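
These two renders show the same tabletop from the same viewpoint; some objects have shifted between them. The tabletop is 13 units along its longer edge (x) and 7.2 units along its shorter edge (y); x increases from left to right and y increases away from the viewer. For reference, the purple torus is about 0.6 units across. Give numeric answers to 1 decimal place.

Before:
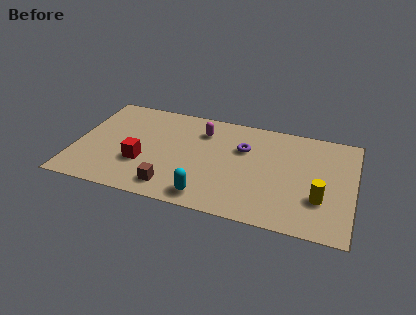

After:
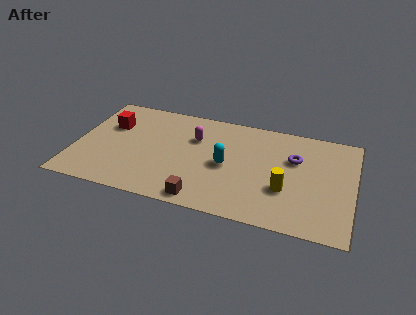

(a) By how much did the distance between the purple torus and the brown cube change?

+0.8

They were about 4.8 units apart before and 5.6 after — 0.8 units further apart.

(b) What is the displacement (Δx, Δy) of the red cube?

(-1.7, 2.3)

The red cube started near (3.2, 2.5) and ended near (1.5, 4.8).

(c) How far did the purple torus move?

2.4

The purple torus moved from about (7.8, 4.8) to (10.2, 4.7), a distance of √(2.4² + 0.1²) ≈ 2.4.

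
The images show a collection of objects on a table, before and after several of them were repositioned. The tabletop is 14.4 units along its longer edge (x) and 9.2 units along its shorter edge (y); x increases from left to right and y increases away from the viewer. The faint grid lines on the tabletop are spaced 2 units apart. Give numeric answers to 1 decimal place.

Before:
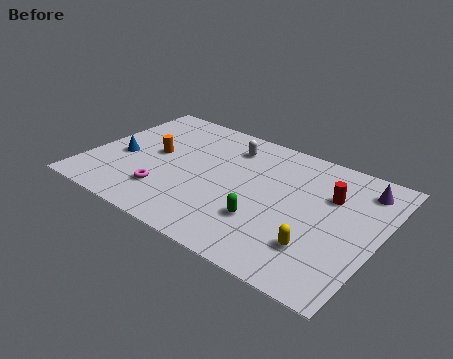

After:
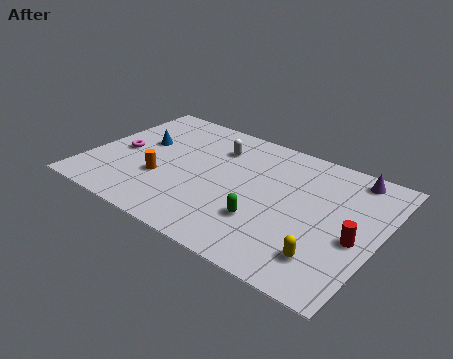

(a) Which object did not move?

the green capsule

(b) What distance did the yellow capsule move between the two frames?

0.6

The yellow capsule was near (11.8, 2.4) before and (12.3, 2.0) after, so it travelled √(0.5² + 0.4²) ≈ 0.6 units.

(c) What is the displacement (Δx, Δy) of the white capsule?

(-0.6, -0.4)

The white capsule started near (6.5, 7.3) and ended near (5.9, 6.9).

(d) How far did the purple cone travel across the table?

0.8

The purple cone was near (13.2, 7.5) before and (12.6, 8.1) after, so it travelled √(0.6² + 0.6²) ≈ 0.8 units.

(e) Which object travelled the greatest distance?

the magenta torus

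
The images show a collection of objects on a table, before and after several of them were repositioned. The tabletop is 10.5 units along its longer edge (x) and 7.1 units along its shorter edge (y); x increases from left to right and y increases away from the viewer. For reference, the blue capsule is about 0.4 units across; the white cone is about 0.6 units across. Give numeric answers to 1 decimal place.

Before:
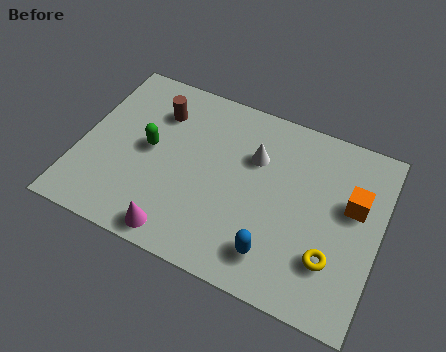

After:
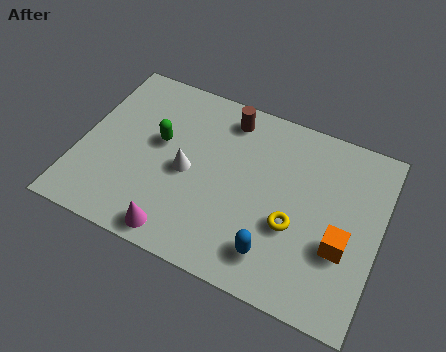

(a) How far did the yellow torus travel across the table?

1.6

The yellow torus was near (9.0, 2.0) before and (7.6, 2.7) after, so it travelled √(1.4² + 0.7²) ≈ 1.6 units.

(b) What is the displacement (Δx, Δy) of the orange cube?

(-0.2, -1.7)

The orange cube started near (9.5, 4.3) and ended near (9.3, 2.6).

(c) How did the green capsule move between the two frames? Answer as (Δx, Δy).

(0.3, 0.4)

From the two frames, the green capsule sits at roughly (2.4, 3.7) before and (2.7, 4.1) after.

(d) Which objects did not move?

the magenta cone and the blue capsule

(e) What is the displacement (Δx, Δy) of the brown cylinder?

(2.4, 0.7)

The brown cylinder was at about (2.5, 5.3) and moved to about (4.9, 6.0).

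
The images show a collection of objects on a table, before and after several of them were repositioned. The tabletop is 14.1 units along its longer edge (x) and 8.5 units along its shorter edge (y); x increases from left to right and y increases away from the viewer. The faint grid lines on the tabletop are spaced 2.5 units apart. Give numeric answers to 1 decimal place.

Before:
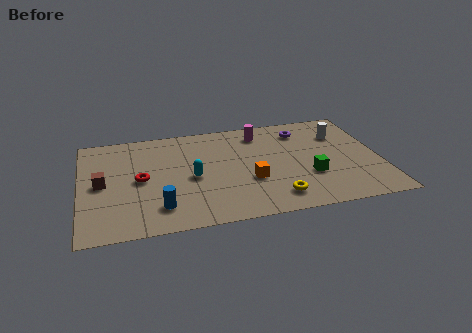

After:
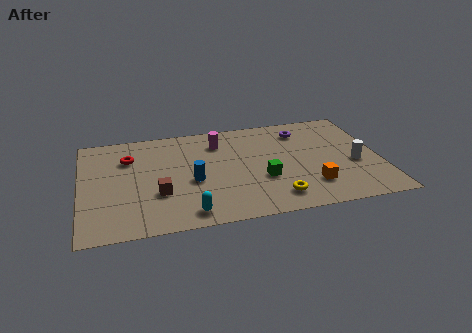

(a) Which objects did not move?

the purple torus and the yellow torus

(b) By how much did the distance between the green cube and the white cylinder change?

+0.8

Before: roughly 3.6 units apart; after: 4.4. That's 0.8 units further apart.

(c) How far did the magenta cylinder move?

2.0

The magenta cylinder moved from about (8.6, 7.0) to (6.6, 6.6), a distance of √(2.0² + 0.4²) ≈ 2.0.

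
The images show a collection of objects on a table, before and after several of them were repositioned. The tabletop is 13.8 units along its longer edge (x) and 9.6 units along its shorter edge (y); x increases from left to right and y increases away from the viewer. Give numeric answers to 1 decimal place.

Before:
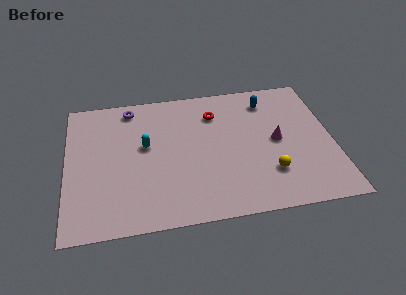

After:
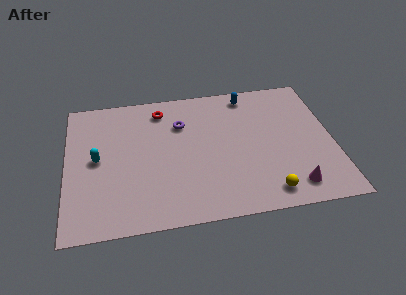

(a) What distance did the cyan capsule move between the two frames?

2.6

The cyan capsule moved from about (4.1, 5.5) to (1.6, 4.9), a distance of √(2.5² + 0.6²) ≈ 2.6.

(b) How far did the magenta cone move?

3.4

The magenta cone was near (10.9, 4.8) before and (11.5, 1.5) after, so it travelled √(0.6² + 3.3²) ≈ 3.4 units.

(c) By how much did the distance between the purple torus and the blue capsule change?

-3.3

They were about 7.2 units apart before and 3.9 after — 3.3 units closer together.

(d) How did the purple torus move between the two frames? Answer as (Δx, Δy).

(2.6, -1.6)

The purple torus started near (3.4, 8.4) and ended near (6.0, 6.8).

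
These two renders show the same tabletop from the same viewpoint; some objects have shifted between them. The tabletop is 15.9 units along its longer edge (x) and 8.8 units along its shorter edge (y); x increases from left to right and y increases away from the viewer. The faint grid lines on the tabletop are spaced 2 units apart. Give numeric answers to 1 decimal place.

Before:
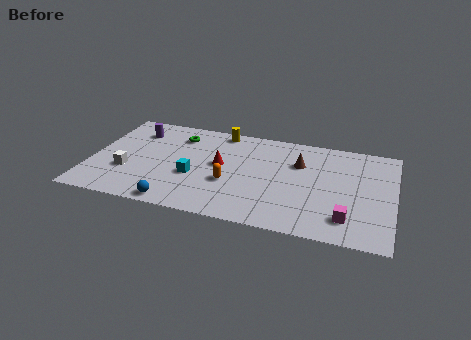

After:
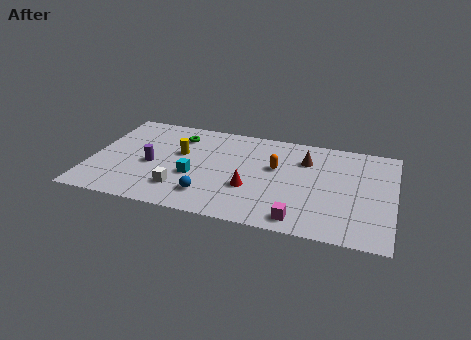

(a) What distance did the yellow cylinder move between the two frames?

3.3

The yellow cylinder was near (6.6, 7.9) before and (4.6, 5.3) after, so it travelled √(2.0² + 2.6²) ≈ 3.3 units.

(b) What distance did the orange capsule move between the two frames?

3.0

From (7.4, 3.3) to (9.7, 5.3), the orange capsule covered √(2.3² + 2.0²) ≈ 3.0 units.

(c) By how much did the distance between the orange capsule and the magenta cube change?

-1.9

They were about 6.4 units apart before and 4.5 after — 1.9 units closer together.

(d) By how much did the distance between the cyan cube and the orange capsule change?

+2.7

Before: roughly 1.9 units apart; after: 4.6. That's 2.7 units further apart.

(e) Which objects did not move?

the green torus and the cyan cube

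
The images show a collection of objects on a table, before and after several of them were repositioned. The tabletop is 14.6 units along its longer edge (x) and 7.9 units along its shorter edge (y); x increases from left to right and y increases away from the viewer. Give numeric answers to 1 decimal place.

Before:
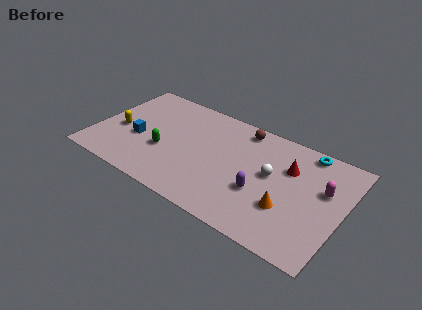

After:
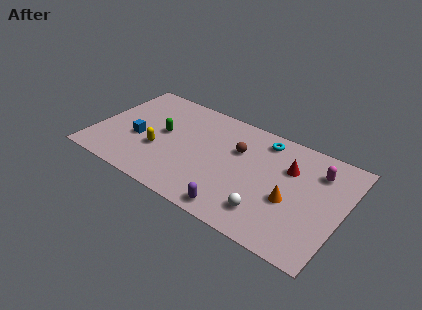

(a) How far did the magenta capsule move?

1.2

The magenta capsule was near (13.4, 4.9) before and (12.9, 6.0) after, so it travelled √(0.5² + 1.1²) ≈ 1.2 units.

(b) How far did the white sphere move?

2.7

From (10.4, 4.4) to (10.6, 1.7), the white sphere covered √(0.2² + 2.7²) ≈ 2.7 units.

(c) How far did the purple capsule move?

2.3

The purple capsule moved from about (10.0, 2.9) to (8.9, 0.9), a distance of √(1.1² + 2.0²) ≈ 2.3.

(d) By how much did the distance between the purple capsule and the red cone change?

+2.3

Before: roughly 2.8 units apart; after: 5.1. That's 2.3 units further apart.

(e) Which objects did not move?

the blue cube and the red cone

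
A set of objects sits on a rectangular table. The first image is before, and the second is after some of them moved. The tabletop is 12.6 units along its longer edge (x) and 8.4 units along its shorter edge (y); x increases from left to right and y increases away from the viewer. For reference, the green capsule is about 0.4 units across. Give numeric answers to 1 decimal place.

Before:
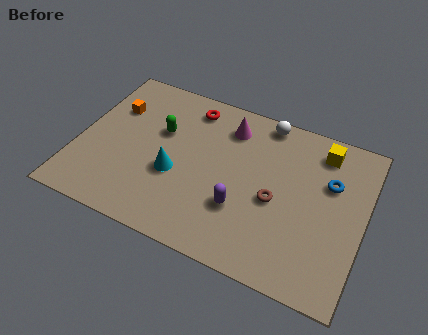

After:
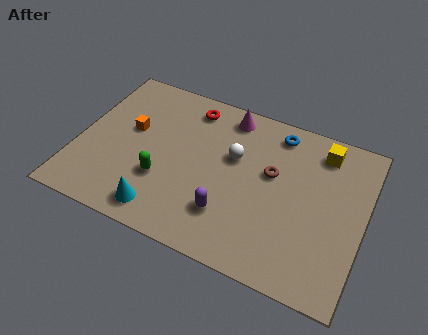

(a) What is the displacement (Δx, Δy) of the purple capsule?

(-0.5, -0.5)

The purple capsule started near (7.4, 2.7) and ended near (6.9, 2.2).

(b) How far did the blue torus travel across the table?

3.0

The blue torus was near (11.0, 5.5) before and (8.5, 7.2) after, so it travelled √(2.5² + 1.7²) ≈ 3.0 units.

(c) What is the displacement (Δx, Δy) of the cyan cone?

(-0.3, -2.1)

The cyan cone started near (4.4, 3.3) and ended near (4.1, 1.2).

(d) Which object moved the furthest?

the blue torus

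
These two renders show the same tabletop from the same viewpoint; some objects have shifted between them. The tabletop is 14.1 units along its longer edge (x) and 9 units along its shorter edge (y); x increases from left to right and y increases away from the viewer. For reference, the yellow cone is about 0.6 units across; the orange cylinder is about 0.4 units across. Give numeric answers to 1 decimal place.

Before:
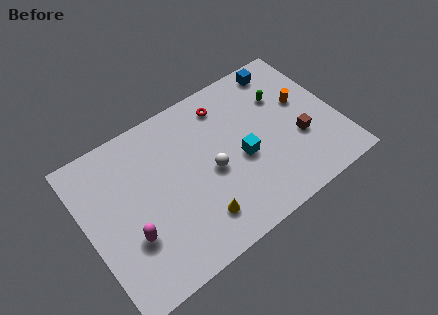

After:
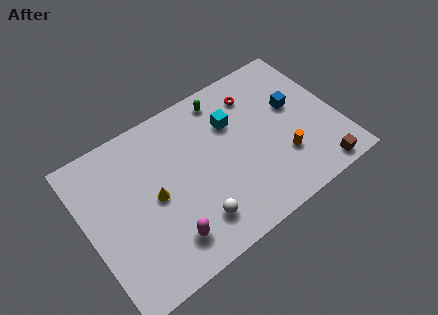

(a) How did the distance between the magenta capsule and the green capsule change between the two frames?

-2.4

Before: roughly 9.8 units apart; after: 7.4. That's 2.4 units closer together.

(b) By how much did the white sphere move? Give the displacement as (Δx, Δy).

(-1.4, -2.2)

The white sphere was at about (6.9, 4.1) and moved to about (5.5, 1.9).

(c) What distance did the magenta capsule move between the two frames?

2.2

The magenta capsule was near (2.1, 3.0) before and (3.9, 1.8) after, so it travelled √(1.8² + 1.2²) ≈ 2.2 units.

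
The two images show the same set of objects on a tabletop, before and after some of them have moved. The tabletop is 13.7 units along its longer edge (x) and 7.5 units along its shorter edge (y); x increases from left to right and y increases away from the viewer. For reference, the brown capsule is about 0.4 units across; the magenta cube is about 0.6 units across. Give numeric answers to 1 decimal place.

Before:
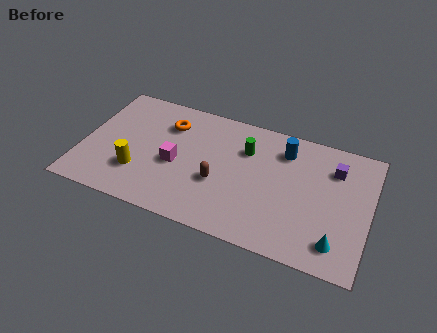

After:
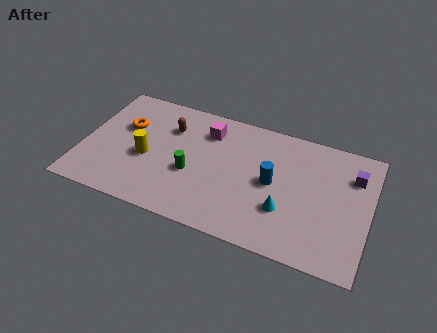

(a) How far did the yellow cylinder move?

1.0

The yellow cylinder was near (2.8, 2.2) before and (3.1, 3.2) after, so it travelled √(0.3² + 1.0²) ≈ 1.0 units.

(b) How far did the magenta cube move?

2.8

From (4.5, 3.3) to (5.8, 5.8), the magenta cube covered √(1.3² + 2.5²) ≈ 2.8 units.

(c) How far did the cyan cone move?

2.7

The cyan cone moved from about (12.3, 1.4) to (9.8, 2.4), a distance of √(2.5² + 1.0²) ≈ 2.7.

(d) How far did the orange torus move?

2.2

From (3.9, 5.6) to (1.9, 4.8), the orange torus covered √(2.0² + 0.8²) ≈ 2.2 units.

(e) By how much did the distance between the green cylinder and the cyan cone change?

-1.5

They were about 6.0 units apart before and 4.5 after — 1.5 units closer together.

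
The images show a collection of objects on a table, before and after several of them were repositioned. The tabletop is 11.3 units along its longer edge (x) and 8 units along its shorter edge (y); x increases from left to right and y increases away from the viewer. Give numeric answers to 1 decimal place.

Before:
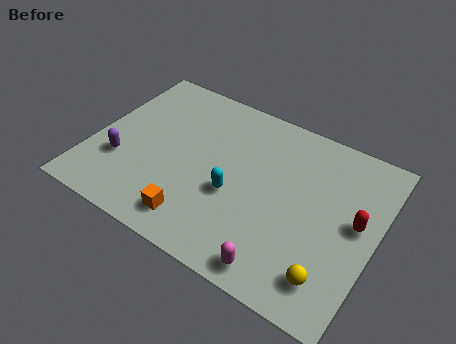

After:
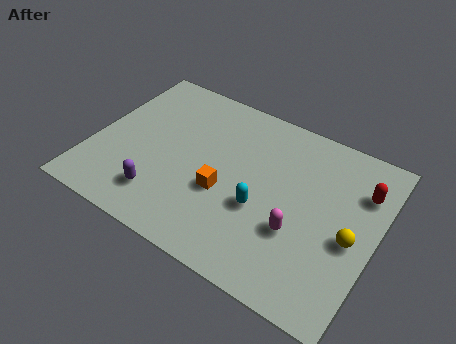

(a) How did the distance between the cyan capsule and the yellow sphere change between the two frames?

-0.9

They were about 4.4 units apart before and 3.5 after — 0.9 units closer together.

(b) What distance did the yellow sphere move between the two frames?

2.1

The yellow sphere was near (9.9, 1.5) before and (10.4, 3.5) after, so it travelled √(0.5² + 2.0²) ≈ 2.1 units.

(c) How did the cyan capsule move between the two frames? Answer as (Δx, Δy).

(1.1, -0.1)

The cyan capsule was at about (5.8, 3.2) and moved to about (6.9, 3.1).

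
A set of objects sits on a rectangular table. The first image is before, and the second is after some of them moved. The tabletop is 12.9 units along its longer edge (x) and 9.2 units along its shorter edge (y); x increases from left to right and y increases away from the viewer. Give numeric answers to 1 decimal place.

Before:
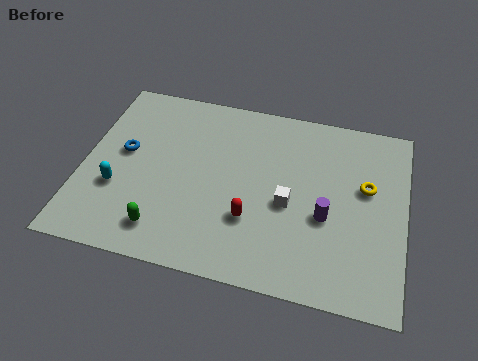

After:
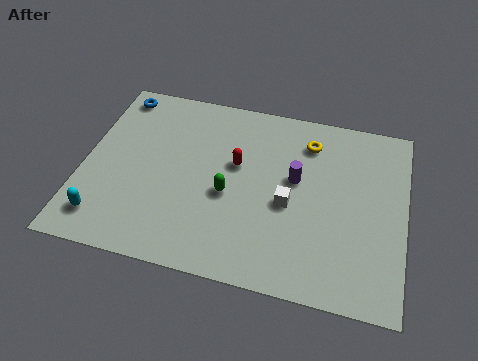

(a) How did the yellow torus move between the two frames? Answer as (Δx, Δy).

(-2.4, 1.8)

The yellow torus started near (11.3, 5.5) and ended near (8.9, 7.3).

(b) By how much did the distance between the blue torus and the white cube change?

+1.6

They were about 6.8 units apart before and 8.4 after — 1.6 units further apart.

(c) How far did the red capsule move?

2.7

The red capsule moved from about (6.9, 2.9) to (6.1, 5.5), a distance of √(0.8² + 2.6²) ≈ 2.7.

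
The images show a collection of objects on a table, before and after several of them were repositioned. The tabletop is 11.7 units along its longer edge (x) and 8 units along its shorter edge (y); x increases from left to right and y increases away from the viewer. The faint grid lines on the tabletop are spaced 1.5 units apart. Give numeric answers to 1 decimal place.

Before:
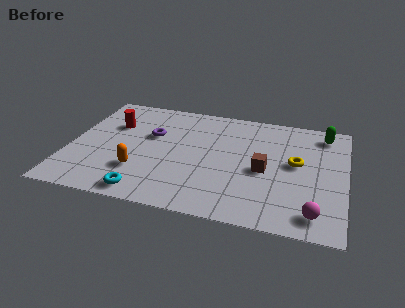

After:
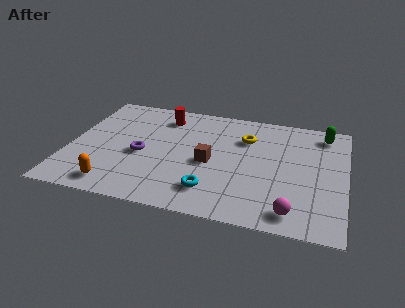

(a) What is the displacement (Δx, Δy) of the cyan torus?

(2.7, 0.8)

The cyan torus started near (3.5, 0.9) and ended near (6.2, 1.7).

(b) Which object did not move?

the green capsule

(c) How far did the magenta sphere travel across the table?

0.9

The magenta sphere was near (10.5, 1.2) before and (9.6, 1.1) after, so it travelled √(0.9² + 0.1²) ≈ 0.9 units.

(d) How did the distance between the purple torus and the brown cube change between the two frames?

-2.2

Before: roughly 5.1 units apart; after: 2.9. That's 2.2 units closer together.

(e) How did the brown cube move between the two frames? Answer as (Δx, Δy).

(-2.3, 0.0)

The brown cube started near (8.3, 3.6) and ended near (6.0, 3.6).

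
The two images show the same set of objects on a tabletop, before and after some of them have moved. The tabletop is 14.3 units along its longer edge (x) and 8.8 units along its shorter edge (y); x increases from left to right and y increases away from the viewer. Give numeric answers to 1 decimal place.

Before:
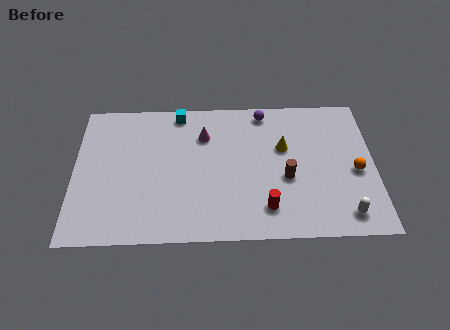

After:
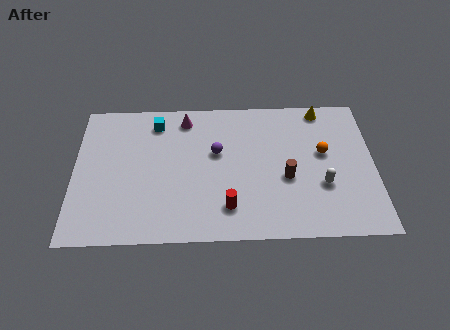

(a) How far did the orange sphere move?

1.9

From (13.4, 3.9) to (11.9, 5.1), the orange sphere covered √(1.5² + 1.2²) ≈ 1.9 units.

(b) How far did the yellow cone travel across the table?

3.1

The yellow cone was near (10.0, 5.5) before and (11.9, 7.9) after, so it travelled √(1.9² + 2.4²) ≈ 3.1 units.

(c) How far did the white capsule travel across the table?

2.1

From (12.8, 1.3) to (11.8, 3.1), the white capsule covered √(1.0² + 1.8²) ≈ 2.1 units.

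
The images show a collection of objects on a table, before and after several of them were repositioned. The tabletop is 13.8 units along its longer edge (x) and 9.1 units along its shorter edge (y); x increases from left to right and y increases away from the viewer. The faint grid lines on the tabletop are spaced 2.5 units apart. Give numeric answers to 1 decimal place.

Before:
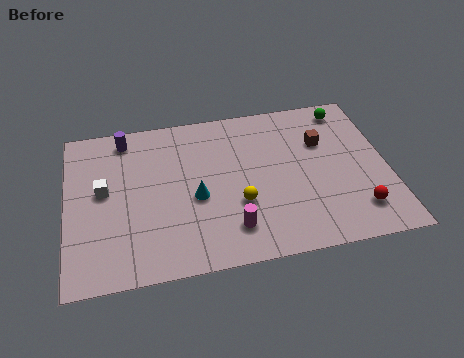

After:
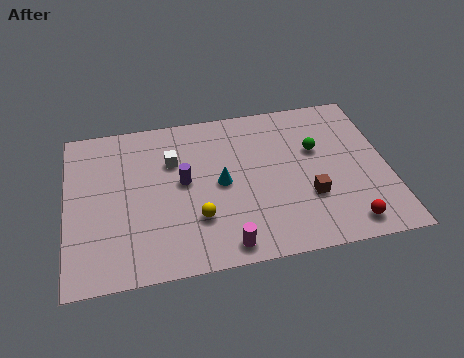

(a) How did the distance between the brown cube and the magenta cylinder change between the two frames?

-1.7

The distance was about 5.9 in the first image and 4.2 in the second, so they moved 1.7 units closer together.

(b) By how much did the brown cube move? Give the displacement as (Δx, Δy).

(-0.8, -3.1)

The brown cube started near (11.1, 6.1) and ended near (10.3, 3.0).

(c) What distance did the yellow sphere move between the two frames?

1.9

The yellow sphere was near (7.3, 3.2) before and (5.5, 2.7) after, so it travelled √(1.8² + 0.5²) ≈ 1.9 units.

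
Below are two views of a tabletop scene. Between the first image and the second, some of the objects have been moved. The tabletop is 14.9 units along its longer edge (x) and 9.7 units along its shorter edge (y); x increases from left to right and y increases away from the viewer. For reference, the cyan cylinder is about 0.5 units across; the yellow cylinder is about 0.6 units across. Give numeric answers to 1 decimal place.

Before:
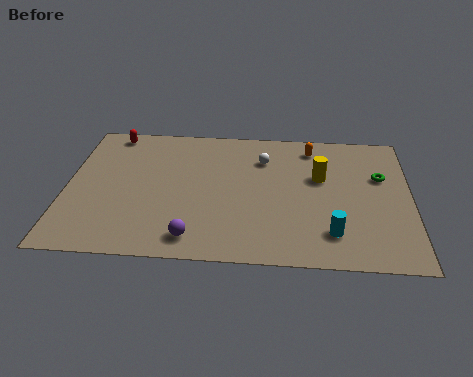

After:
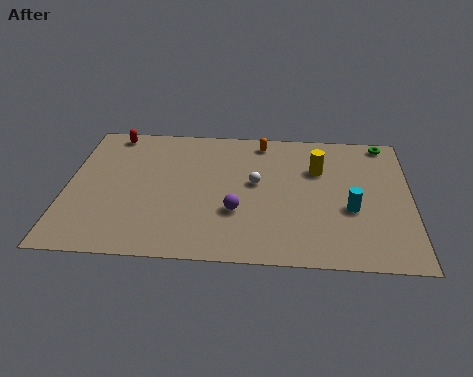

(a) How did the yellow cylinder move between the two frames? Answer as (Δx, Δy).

(-0.1, 0.6)

The yellow cylinder started near (11.0, 6.0) and ended near (10.9, 6.6).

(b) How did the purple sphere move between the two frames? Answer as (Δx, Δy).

(1.8, 1.9)

The purple sphere started near (5.6, 1.4) and ended near (7.4, 3.3).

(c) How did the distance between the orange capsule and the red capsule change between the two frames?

-2.2

They were about 8.8 units apart before and 6.6 after — 2.2 units closer together.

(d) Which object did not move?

the red capsule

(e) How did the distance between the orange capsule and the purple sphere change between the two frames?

-3.1

Before: roughly 8.4 units apart; after: 5.3. That's 3.1 units closer together.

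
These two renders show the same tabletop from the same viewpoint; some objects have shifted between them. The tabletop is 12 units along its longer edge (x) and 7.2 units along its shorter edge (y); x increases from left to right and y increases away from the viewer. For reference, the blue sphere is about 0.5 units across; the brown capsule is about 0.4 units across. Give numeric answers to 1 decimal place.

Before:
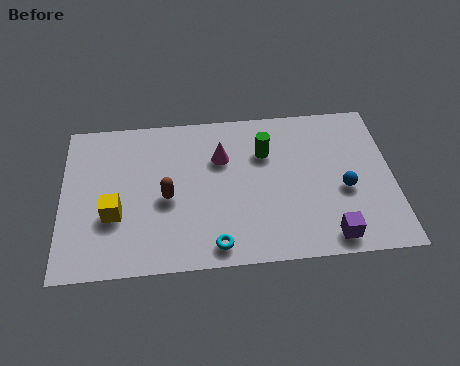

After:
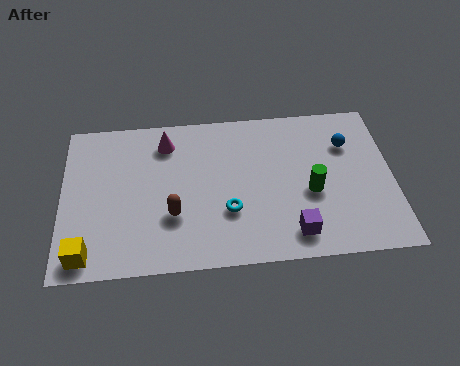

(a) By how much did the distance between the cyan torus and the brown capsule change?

-0.9

Before: roughly 2.9 units apart; after: 2.0. That's 0.9 units closer together.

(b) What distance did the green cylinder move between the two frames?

2.6

From (7.4, 5.0) to (9.0, 3.0), the green cylinder covered √(1.6² + 2.0²) ≈ 2.6 units.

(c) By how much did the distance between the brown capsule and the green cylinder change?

+1.0

They were about 4.0 units apart before and 5.0 after — 1.0 units further apart.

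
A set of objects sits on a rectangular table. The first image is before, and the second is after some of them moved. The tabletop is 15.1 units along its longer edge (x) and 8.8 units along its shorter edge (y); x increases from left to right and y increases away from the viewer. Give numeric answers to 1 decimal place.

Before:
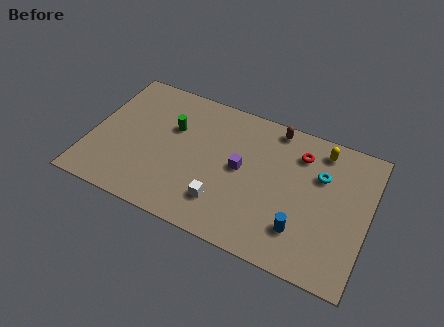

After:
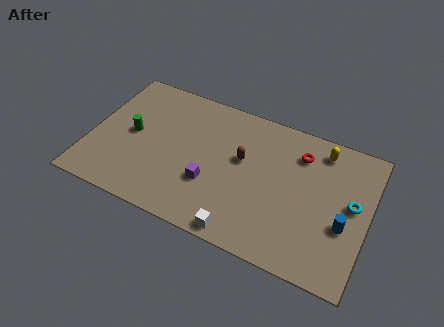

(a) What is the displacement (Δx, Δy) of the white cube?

(1.2, -1.3)

The white cube started near (7.5, 2.1) and ended near (8.7, 0.8).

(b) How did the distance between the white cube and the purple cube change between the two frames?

+0.4

The distance was about 2.6 in the first image and 3.0 in the second, so they moved 0.4 units further apart.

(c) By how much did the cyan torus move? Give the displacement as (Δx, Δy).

(1.8, -1.1)

From the two frames, the cyan torus sits at roughly (12.4, 5.9) before and (14.2, 4.8) after.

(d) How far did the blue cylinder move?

2.5

The blue cylinder was near (11.7, 2.2) before and (13.9, 3.4) after, so it travelled √(2.2² + 1.2²) ≈ 2.5 units.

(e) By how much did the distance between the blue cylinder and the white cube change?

+1.6

Before: roughly 4.2 units apart; after: 5.8. That's 1.6 units further apart.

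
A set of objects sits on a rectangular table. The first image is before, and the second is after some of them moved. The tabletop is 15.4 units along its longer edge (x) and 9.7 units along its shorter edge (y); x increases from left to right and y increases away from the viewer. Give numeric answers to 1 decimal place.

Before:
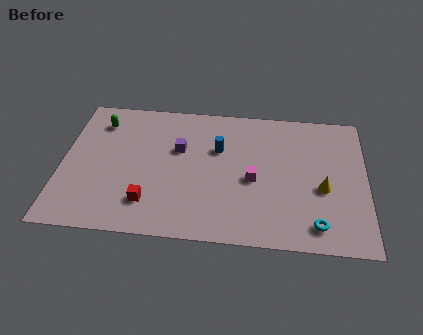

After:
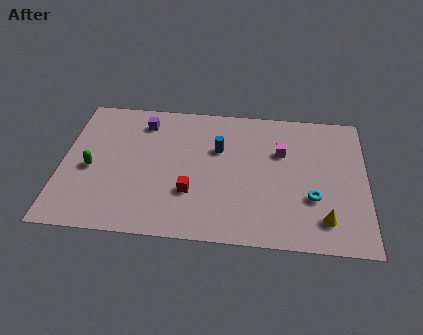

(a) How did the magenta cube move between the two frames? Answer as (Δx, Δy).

(1.4, 2.1)

The magenta cube was at about (9.7, 4.3) and moved to about (11.1, 6.4).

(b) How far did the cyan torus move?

1.8

The cyan torus moved from about (12.9, 1.5) to (12.7, 3.3), a distance of √(0.2² + 1.8²) ≈ 1.8.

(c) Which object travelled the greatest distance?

the green capsule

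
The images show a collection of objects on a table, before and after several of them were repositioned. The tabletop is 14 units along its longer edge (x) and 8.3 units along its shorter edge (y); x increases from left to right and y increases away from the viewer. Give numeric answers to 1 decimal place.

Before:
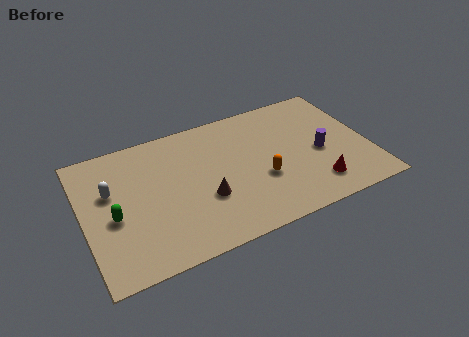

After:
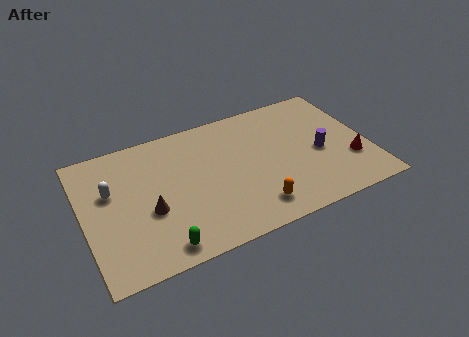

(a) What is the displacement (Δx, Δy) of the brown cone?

(-2.7, 0.3)

The brown cone was at about (5.8, 3.0) and moved to about (3.1, 3.3).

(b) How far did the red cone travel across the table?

2.1

The red cone moved from about (11.1, 1.7) to (13.0, 2.6), a distance of √(1.9² + 0.9²) ≈ 2.1.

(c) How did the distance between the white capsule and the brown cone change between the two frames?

-2.4

The distance was about 4.9 in the first image and 2.5 in the second, so they moved 2.4 units closer together.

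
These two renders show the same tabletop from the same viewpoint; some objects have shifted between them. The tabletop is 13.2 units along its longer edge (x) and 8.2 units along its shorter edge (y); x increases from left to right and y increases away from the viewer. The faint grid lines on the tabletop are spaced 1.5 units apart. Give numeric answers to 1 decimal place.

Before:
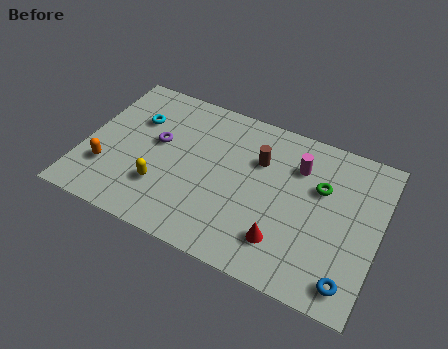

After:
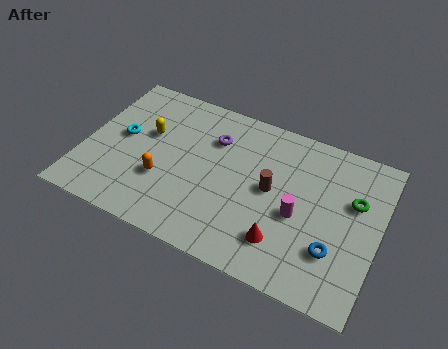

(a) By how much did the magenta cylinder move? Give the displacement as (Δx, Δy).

(0.3, -2.5)

The magenta cylinder was at about (9.4, 6.0) and moved to about (9.7, 3.5).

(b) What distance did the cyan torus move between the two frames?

1.3

The cyan torus moved from about (2.1, 5.6) to (1.6, 4.4), a distance of √(0.5² + 1.2²) ≈ 1.3.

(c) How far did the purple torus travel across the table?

2.7

The purple torus was near (3.2, 4.7) before and (5.6, 5.9) after, so it travelled √(2.4² + 1.2²) ≈ 2.7 units.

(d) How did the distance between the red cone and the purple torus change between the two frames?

-1.2

They were about 6.6 units apart before and 5.4 after — 1.2 units closer together.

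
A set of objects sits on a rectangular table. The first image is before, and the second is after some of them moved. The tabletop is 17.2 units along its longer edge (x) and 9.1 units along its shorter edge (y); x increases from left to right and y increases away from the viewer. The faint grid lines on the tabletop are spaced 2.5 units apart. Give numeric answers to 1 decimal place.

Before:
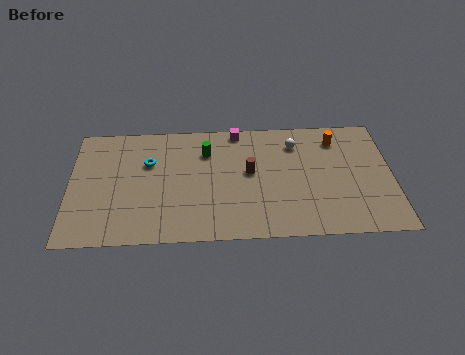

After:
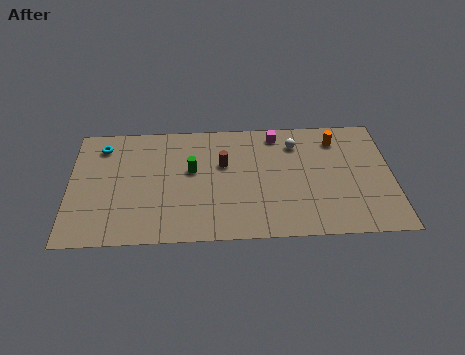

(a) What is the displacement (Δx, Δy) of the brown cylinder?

(-1.4, 0.7)

From the two frames, the brown cylinder sits at roughly (9.6, 5.0) before and (8.2, 5.7) after.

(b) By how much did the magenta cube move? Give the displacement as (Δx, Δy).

(2.1, -0.4)

The magenta cube started near (9.0, 8.3) and ended near (11.1, 7.9).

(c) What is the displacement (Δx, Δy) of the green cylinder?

(-0.8, -1.4)

The green cylinder started near (7.3, 6.7) and ended near (6.5, 5.3).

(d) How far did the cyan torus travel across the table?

2.9

The cyan torus moved from about (4.2, 6.0) to (1.7, 7.4), a distance of √(2.5² + 1.4²) ≈ 2.9.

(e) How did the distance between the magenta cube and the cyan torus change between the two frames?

+4.1

The distance was about 5.3 in the first image and 9.4 in the second, so they moved 4.1 units further apart.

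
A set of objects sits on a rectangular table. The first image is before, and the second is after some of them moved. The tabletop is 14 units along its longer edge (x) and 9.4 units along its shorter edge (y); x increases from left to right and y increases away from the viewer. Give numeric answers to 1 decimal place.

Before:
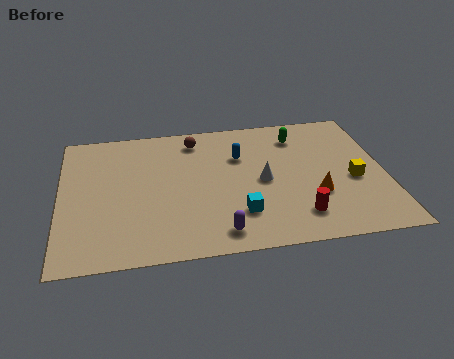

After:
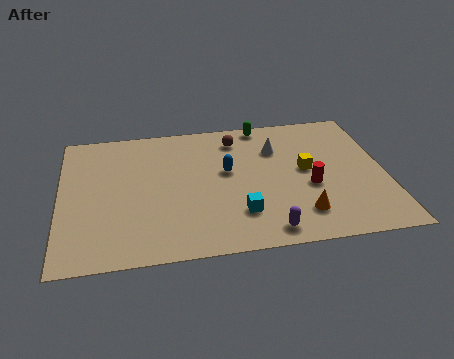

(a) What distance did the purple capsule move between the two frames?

2.0

The purple capsule was near (6.7, 1.3) before and (8.7, 1.1) after, so it travelled √(2.0² + 0.2²) ≈ 2.0 units.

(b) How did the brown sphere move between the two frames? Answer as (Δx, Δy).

(1.8, -0.2)

From the two frames, the brown sphere sits at roughly (5.9, 7.9) before and (7.7, 7.7) after.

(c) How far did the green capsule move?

1.9

The green capsule moved from about (10.4, 7.5) to (8.9, 8.6), a distance of √(1.5² + 1.1²) ≈ 1.9.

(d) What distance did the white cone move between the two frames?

2.3

The white cone moved from about (8.7, 4.5) to (9.4, 6.7), a distance of √(0.7² + 2.2²) ≈ 2.3.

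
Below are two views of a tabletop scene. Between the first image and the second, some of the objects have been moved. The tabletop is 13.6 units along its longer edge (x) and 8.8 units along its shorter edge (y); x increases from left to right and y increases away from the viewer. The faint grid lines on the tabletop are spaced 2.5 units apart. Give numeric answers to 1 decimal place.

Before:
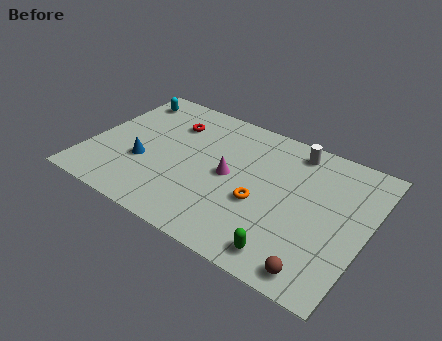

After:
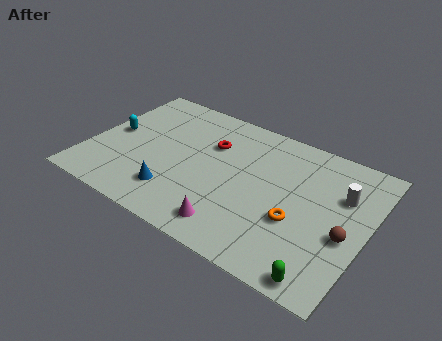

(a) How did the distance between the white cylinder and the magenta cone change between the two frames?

+2.2

They were about 4.2 units apart before and 6.4 after — 2.2 units further apart.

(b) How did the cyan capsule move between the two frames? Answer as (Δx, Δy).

(-0.1, -2.8)

The cyan capsule started near (1.1, 7.3) and ended near (1.0, 4.5).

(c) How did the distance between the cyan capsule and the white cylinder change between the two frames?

+2.8

Before: roughly 8.5 units apart; after: 11.3. That's 2.8 units further apart.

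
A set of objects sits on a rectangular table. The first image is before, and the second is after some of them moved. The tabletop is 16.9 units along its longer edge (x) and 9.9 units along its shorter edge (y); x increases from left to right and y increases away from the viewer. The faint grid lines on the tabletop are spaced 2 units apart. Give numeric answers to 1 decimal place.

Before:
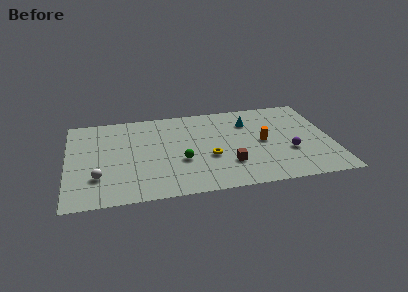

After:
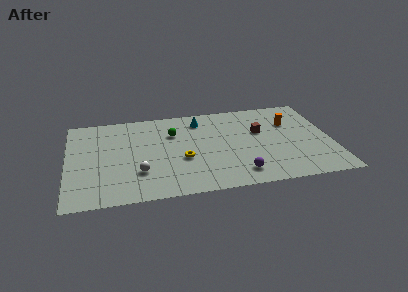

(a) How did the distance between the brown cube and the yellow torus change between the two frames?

+4.0

They were about 1.6 units apart before and 5.6 after — 4.0 units further apart.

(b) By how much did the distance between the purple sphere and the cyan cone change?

+2.3

They were about 4.5 units apart before and 6.8 after — 2.3 units further apart.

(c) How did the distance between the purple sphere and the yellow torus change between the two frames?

-1.0

Before: roughly 5.1 units apart; after: 4.1. That's 1.0 units closer together.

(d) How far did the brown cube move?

4.0

The brown cube moved from about (10.2, 2.8) to (12.4, 6.1), a distance of √(2.2² + 3.3²) ≈ 4.0.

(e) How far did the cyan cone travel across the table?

3.2

The cyan cone was near (11.7, 7.3) before and (8.6, 8.1) after, so it travelled √(3.1² + 0.8²) ≈ 3.2 units.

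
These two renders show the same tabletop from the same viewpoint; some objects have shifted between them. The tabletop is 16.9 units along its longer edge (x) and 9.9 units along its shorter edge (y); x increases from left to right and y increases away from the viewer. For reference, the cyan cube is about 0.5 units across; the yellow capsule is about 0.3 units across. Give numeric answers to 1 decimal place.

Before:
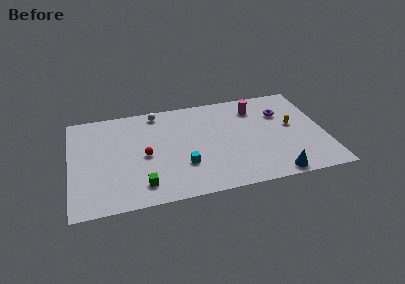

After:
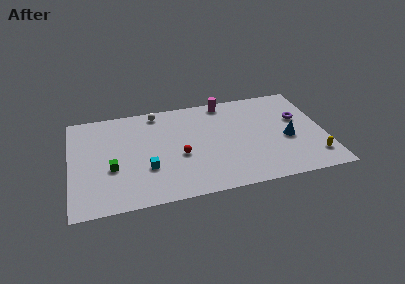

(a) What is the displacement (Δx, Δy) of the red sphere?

(2.3, -0.5)

From the two frames, the red sphere sits at roughly (4.9, 4.6) before and (7.2, 4.1) after.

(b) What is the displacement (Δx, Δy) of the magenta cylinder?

(-2.0, 1.1)

From the two frames, the magenta cylinder sits at roughly (12.5, 7.8) before and (10.5, 8.9) after.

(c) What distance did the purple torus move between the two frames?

1.4

The purple torus moved from about (14.2, 6.9) to (15.3, 6.1), a distance of √(1.1² + 0.8²) ≈ 1.4.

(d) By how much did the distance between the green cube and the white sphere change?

-1.2

They were about 7.1 units apart before and 5.9 after — 1.2 units closer together.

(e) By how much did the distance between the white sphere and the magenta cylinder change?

-2.1

The distance was about 6.7 in the first image and 4.6 in the second, so they moved 2.1 units closer together.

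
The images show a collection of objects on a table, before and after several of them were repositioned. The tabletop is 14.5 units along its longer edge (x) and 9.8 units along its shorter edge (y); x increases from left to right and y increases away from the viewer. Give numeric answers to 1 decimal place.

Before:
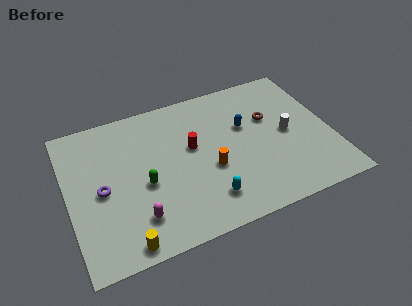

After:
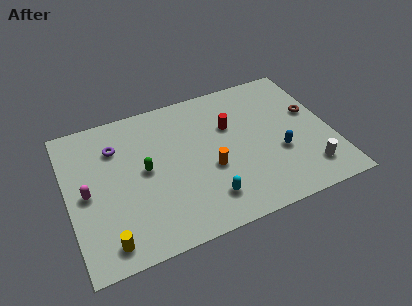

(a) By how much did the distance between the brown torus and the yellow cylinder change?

+2.5

They were about 10.1 units apart before and 12.6 after — 2.5 units further apart.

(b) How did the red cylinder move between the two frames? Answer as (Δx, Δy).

(2.2, 0.7)

From the two frames, the red cylinder sits at roughly (6.9, 5.7) before and (9.1, 6.4) after.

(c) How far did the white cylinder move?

3.0

The white cylinder was near (12.1, 4.8) before and (12.9, 1.9) after, so it travelled √(0.8² + 2.9²) ≈ 3.0 units.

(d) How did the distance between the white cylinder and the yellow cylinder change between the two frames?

+0.9

Before: roughly 10.2 units apart; after: 11.1. That's 0.9 units further apart.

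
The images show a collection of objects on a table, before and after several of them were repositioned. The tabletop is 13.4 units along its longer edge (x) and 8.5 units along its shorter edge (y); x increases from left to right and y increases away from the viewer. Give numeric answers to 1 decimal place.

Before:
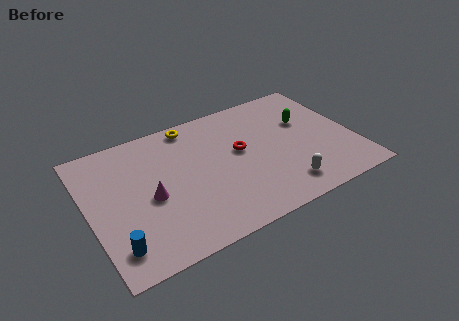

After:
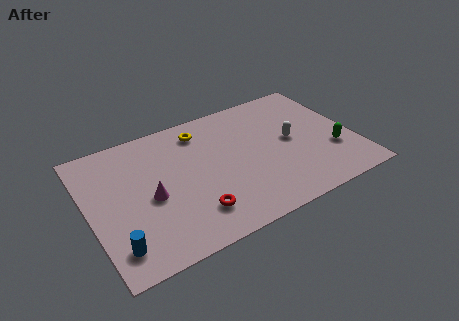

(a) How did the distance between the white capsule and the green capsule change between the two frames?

-1.8

The distance was about 4.3 in the first image and 2.5 in the second, so they moved 1.8 units closer together.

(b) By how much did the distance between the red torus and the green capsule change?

+3.8

They were about 3.6 units apart before and 7.4 after — 3.8 units further apart.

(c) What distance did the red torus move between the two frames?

4.0

The red torus was near (7.7, 4.8) before and (4.9, 1.9) after, so it travelled √(2.8² + 2.9²) ≈ 4.0 units.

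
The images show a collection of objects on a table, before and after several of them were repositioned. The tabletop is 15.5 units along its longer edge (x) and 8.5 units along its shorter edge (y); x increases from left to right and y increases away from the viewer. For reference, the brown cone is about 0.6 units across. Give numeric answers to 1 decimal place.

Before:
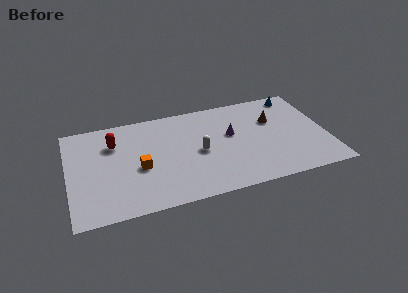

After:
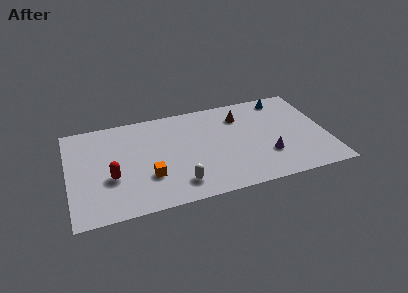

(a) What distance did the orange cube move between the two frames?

1.0

The orange cube moved from about (4.2, 3.6) to (4.7, 2.7), a distance of √(0.5² + 0.9²) ≈ 1.0.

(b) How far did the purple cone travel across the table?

3.1

The purple cone moved from about (9.8, 5.0) to (11.8, 2.6), a distance of √(2.0² + 2.4²) ≈ 3.1.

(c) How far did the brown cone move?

2.1

From (12.4, 5.6) to (10.5, 6.5), the brown cone covered √(1.9² + 0.9²) ≈ 2.1 units.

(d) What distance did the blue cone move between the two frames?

0.8

The blue cone moved from about (14.0, 7.5) to (13.2, 7.4), a distance of √(0.8² + 0.1²) ≈ 0.8.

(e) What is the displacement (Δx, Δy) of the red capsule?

(-0.3, -2.9)

The red capsule started near (2.8, 6.1) and ended near (2.5, 3.2).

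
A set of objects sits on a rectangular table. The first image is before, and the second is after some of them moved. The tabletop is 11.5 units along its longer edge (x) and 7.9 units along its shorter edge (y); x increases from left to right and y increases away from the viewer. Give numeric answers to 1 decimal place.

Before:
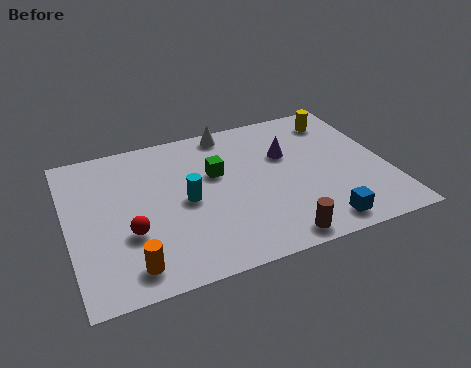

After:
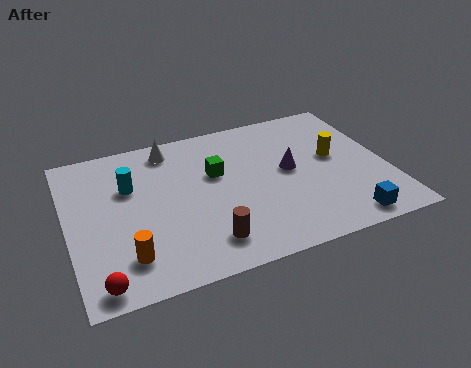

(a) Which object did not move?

the green cube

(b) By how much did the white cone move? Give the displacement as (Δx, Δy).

(-2.2, -0.3)

The white cone started near (6.1, 7.1) and ended near (3.9, 6.8).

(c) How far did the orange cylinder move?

0.5

From (2.0, 1.2) to (1.9, 1.7), the orange cylinder covered √(0.1² + 0.5²) ≈ 0.5 units.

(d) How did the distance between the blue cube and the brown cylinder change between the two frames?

+3.3

Before: roughly 1.6 units apart; after: 4.9. That's 3.3 units further apart.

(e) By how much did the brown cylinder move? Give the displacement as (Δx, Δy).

(-2.4, 0.7)

The brown cylinder was at about (7.1, 0.8) and moved to about (4.7, 1.5).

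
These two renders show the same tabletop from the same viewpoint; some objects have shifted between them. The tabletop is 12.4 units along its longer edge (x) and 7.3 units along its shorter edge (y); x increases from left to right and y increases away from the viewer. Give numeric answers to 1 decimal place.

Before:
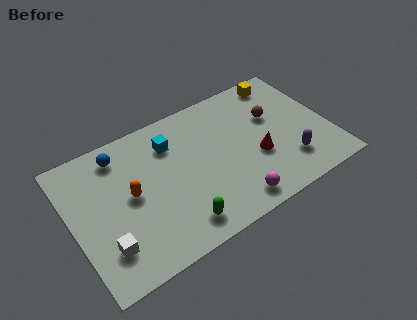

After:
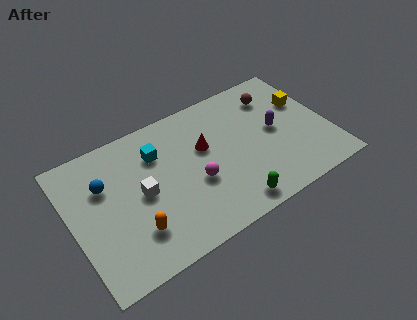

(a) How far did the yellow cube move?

1.9

The yellow cube moved from about (10.7, 6.4) to (11.5, 4.7), a distance of √(0.8² + 1.7²) ≈ 1.9.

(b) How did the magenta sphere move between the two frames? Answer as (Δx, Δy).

(-1.5, 1.9)

The magenta sphere started near (7.3, 1.0) and ended near (5.8, 2.9).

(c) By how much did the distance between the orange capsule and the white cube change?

-0.7

The distance was about 2.5 in the first image and 1.8 in the second, so they moved 0.7 units closer together.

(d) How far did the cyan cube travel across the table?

0.7

The cyan cube moved from about (5.0, 5.5) to (4.3, 5.3), a distance of √(0.7² + 0.2²) ≈ 0.7.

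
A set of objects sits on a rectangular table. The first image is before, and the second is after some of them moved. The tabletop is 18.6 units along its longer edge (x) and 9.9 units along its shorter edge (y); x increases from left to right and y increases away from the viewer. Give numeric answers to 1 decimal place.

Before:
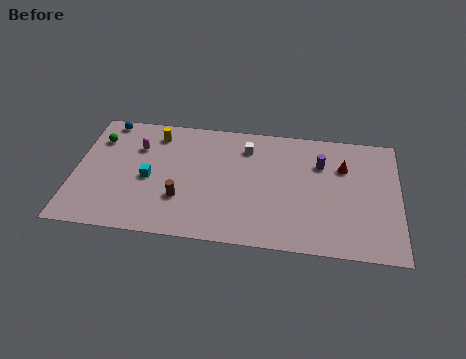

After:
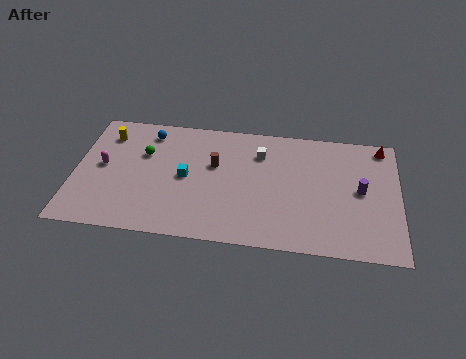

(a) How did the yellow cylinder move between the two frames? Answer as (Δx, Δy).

(-2.8, -0.4)

The yellow cylinder started near (4.5, 8.2) and ended near (1.7, 7.8).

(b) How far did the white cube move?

0.9

From (9.8, 7.8) to (10.6, 7.4), the white cube covered √(0.8² + 0.4²) ≈ 0.9 units.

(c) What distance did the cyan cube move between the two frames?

2.1

The cyan cube moved from about (4.3, 4.5) to (6.4, 4.9), a distance of √(2.1² + 0.4²) ≈ 2.1.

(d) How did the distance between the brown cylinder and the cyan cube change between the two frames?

-0.4

They were about 2.4 units apart before and 2.0 after — 0.4 units closer together.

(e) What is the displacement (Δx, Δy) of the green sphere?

(2.7, -0.9)

The green sphere was at about (1.2, 7.4) and moved to about (3.9, 6.5).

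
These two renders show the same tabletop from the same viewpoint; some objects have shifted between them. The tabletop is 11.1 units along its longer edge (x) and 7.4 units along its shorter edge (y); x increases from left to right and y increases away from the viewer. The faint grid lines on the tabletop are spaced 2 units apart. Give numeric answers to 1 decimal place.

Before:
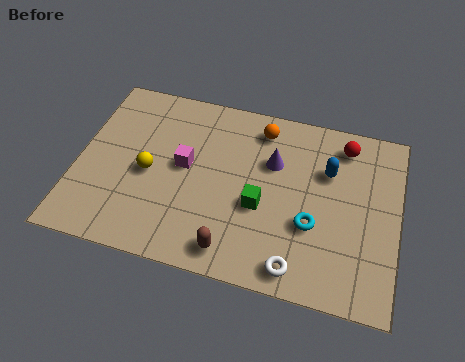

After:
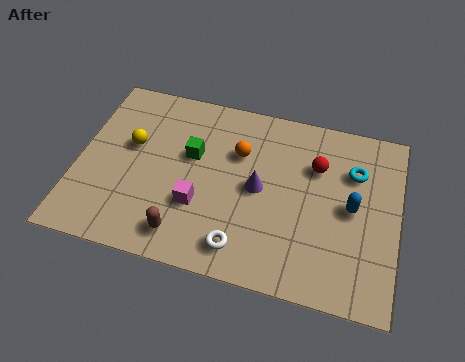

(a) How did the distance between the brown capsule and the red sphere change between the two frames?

-0.5

Before: roughly 6.3 units apart; after: 5.8. That's 0.5 units closer together.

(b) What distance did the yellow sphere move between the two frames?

1.2

The yellow sphere moved from about (2.5, 3.4) to (1.8, 4.4), a distance of √(0.7² + 1.0²) ≈ 1.2.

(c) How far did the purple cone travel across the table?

1.3

From (6.7, 4.9) to (6.3, 3.7), the purple cone covered √(0.4² + 1.2²) ≈ 1.3 units.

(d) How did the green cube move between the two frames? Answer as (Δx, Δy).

(-2.5, 1.5)

The green cube was at about (6.4, 3.0) and moved to about (3.9, 4.5).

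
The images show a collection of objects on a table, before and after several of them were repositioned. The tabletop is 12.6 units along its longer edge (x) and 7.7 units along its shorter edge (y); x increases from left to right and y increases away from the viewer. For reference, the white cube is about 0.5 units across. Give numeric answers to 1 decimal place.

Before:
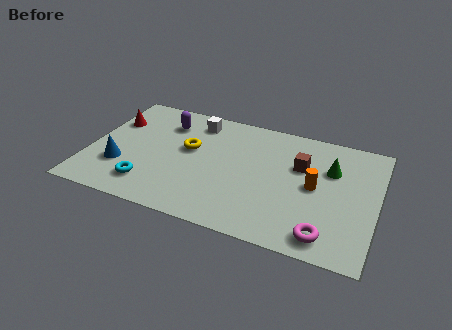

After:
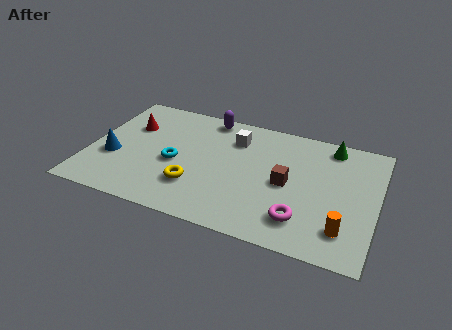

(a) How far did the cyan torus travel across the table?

2.1

From (2.8, 1.6) to (3.8, 3.4), the cyan torus covered √(1.0² + 1.8²) ≈ 2.1 units.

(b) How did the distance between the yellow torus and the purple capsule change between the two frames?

+2.9

The distance was about 1.8 in the first image and 4.7 in the second, so they moved 2.9 units further apart.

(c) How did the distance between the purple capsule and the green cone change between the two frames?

-1.9

They were about 7.4 units apart before and 5.5 after — 1.9 units closer together.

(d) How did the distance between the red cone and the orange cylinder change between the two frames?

+1.1

Before: roughly 9.2 units apart; after: 10.3. That's 1.1 units further apart.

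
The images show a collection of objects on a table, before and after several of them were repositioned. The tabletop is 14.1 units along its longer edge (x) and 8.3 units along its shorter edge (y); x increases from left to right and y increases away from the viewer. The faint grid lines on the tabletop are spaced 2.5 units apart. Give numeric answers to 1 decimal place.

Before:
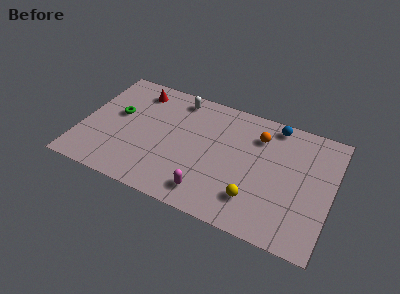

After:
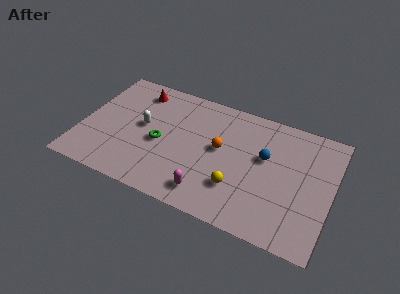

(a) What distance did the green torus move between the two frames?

2.8

The green torus was near (1.9, 4.8) before and (4.5, 3.7) after, so it travelled √(2.6² + 1.1²) ≈ 2.8 units.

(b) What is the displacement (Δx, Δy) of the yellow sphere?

(-1.0, 0.4)

From the two frames, the yellow sphere sits at roughly (10.0, 2.0) before and (9.0, 2.4) after.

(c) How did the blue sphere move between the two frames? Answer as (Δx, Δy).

(-0.3, -2.4)

From the two frames, the blue sphere sits at roughly (10.6, 7.4) before and (10.3, 5.0) after.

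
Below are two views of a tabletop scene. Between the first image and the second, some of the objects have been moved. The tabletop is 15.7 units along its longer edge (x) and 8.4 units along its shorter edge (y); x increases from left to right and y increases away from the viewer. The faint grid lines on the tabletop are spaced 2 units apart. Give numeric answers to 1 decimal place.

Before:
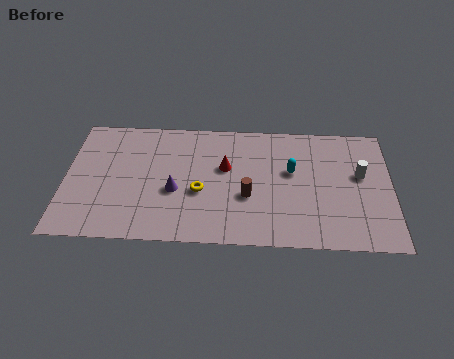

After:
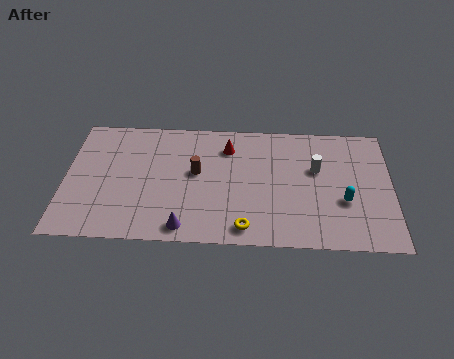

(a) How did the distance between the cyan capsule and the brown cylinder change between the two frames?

+4.5

Before: roughly 2.8 units apart; after: 7.3. That's 4.5 units further apart.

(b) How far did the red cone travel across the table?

1.4

The red cone moved from about (7.7, 5.1) to (7.8, 6.5), a distance of √(0.1² + 1.4²) ≈ 1.4.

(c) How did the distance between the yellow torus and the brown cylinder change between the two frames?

+2.0

The distance was about 2.3 in the first image and 4.3 in the second, so they moved 2.0 units further apart.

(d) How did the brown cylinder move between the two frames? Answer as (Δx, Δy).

(-2.5, 1.5)

From the two frames, the brown cylinder sits at roughly (8.8, 3.2) before and (6.3, 4.7) after.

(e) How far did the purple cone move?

2.5

From (5.3, 3.4) to (5.8, 1.0), the purple cone covered √(0.5² + 2.4²) ≈ 2.5 units.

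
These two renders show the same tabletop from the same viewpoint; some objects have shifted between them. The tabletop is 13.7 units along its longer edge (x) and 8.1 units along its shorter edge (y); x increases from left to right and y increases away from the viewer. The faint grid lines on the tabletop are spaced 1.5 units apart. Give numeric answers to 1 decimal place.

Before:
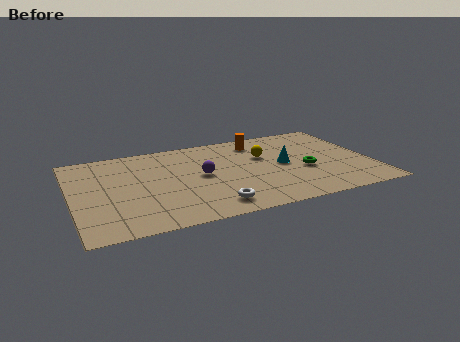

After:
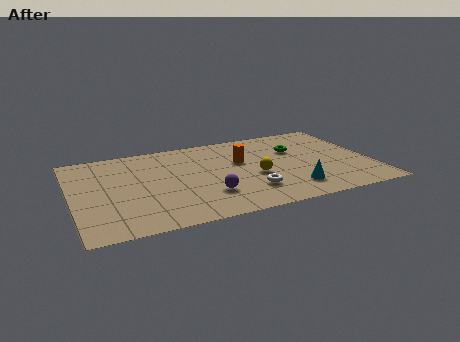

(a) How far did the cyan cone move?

2.4

The cyan cone moved from about (9.7, 4.1) to (9.8, 1.7), a distance of √(0.1² + 2.4²) ≈ 2.4.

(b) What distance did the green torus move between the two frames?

2.1

The green torus moved from about (10.6, 3.3) to (10.4, 5.4), a distance of √(0.2² + 2.1²) ≈ 2.1.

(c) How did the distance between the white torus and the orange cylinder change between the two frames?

-3.1

Before: roughly 6.0 units apart; after: 2.9. That's 3.1 units closer together.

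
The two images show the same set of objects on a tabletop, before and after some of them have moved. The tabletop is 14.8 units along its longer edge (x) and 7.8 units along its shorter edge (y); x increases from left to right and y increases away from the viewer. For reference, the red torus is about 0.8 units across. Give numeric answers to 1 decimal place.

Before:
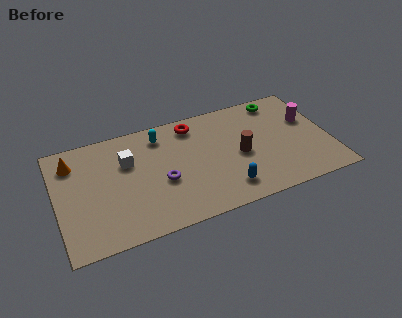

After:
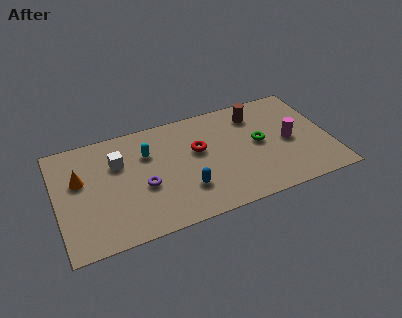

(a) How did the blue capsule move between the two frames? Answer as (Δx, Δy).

(-2.1, 0.7)

The blue capsule started near (8.9, 1.5) and ended near (6.8, 2.2).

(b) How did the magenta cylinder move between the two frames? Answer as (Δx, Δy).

(-1.2, -1.2)

The magenta cylinder was at about (13.8, 4.9) and moved to about (12.6, 3.7).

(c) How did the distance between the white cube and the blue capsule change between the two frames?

-1.6

They were about 6.2 units apart before and 4.6 after — 1.6 units closer together.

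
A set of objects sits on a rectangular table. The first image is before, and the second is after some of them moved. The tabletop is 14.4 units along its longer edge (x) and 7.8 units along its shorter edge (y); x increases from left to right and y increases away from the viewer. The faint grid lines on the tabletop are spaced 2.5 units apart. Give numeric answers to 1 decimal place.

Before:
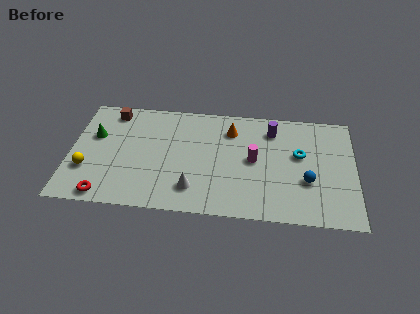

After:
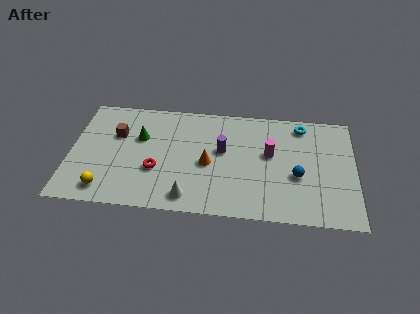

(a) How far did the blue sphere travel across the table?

0.6

From (12.0, 2.8) to (11.5, 3.1), the blue sphere covered √(0.5² + 0.3²) ≈ 0.6 units.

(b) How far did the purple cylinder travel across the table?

3.0

The purple cylinder moved from about (10.2, 6.2) to (7.7, 4.5), a distance of √(2.5² + 1.7²) ≈ 3.0.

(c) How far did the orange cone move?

2.7

The orange cone moved from about (8.1, 6.0) to (7.0, 3.5), a distance of √(1.1² + 2.5²) ≈ 2.7.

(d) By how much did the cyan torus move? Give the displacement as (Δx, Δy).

(0.1, 2.1)

The cyan torus started near (11.6, 4.6) and ended near (11.7, 6.7).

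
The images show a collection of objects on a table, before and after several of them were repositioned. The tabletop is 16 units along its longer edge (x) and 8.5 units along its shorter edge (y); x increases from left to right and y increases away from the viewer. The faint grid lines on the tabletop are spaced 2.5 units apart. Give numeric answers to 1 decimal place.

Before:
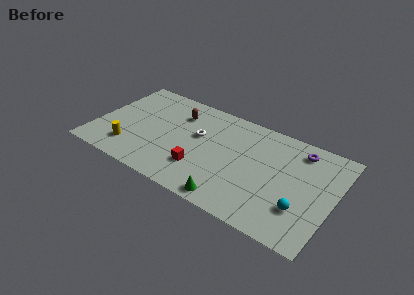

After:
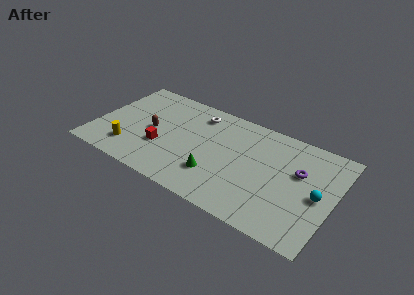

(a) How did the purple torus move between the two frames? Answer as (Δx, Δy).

(0.2, -1.8)

The purple torus was at about (13.4, 7.1) and moved to about (13.6, 5.3).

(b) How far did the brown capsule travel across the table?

2.7

From (5.2, 6.4) to (3.8, 4.1), the brown capsule covered √(1.4² + 2.3²) ≈ 2.7 units.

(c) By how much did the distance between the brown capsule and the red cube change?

-3.2

They were about 4.6 units apart before and 1.4 after — 3.2 units closer together.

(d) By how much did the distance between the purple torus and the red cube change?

+1.7

They were about 7.6 units apart before and 9.3 after — 1.7 units further apart.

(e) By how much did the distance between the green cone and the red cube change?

+1.1

They were about 2.7 units apart before and 3.8 after — 1.1 units further apart.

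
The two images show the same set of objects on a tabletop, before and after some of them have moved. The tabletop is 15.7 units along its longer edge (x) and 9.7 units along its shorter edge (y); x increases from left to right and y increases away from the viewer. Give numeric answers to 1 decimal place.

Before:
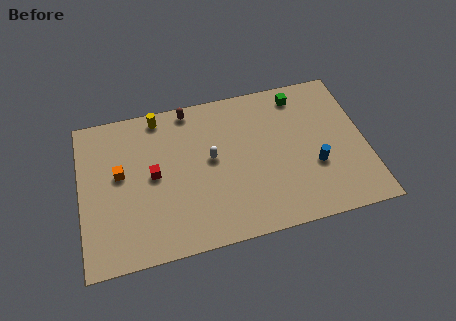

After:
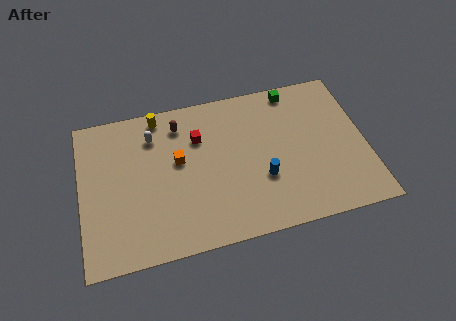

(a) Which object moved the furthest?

the white capsule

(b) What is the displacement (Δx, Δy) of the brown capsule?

(-0.6, -0.9)

From the two frames, the brown capsule sits at roughly (6.2, 8.8) before and (5.6, 7.9) after.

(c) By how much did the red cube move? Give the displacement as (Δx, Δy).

(2.6, 1.8)

From the two frames, the red cube sits at roughly (4.0, 5.0) before and (6.6, 6.8) after.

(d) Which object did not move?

the yellow cylinder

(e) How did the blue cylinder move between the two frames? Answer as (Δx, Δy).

(-2.9, -0.1)

The blue cylinder started near (12.8, 3.5) and ended near (9.9, 3.4).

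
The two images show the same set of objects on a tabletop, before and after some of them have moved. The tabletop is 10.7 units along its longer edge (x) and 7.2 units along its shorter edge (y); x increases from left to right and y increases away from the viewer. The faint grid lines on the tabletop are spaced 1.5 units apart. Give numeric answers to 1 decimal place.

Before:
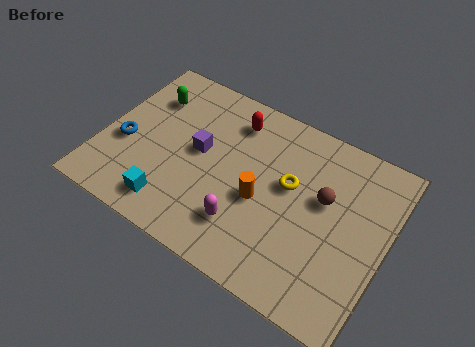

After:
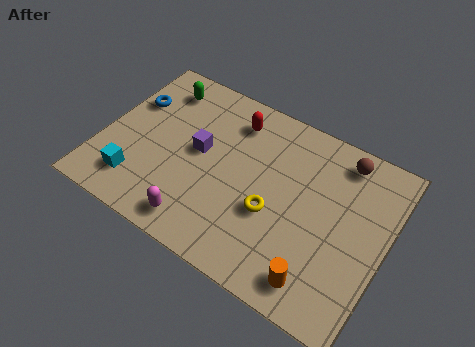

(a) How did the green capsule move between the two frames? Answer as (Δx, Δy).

(0.3, 0.6)

The green capsule started near (1.4, 5.3) and ended near (1.7, 5.9).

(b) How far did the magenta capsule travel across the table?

1.8

The magenta capsule was near (5.7, 1.8) before and (4.1, 1.0) after, so it travelled √(1.6² + 0.8²) ≈ 1.8 units.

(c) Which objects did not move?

the purple cube and the red capsule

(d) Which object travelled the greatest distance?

the orange cylinder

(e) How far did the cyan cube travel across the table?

1.4

The cyan cube moved from about (3.0, 1.2) to (1.6, 1.5), a distance of √(1.4² + 0.3²) ≈ 1.4.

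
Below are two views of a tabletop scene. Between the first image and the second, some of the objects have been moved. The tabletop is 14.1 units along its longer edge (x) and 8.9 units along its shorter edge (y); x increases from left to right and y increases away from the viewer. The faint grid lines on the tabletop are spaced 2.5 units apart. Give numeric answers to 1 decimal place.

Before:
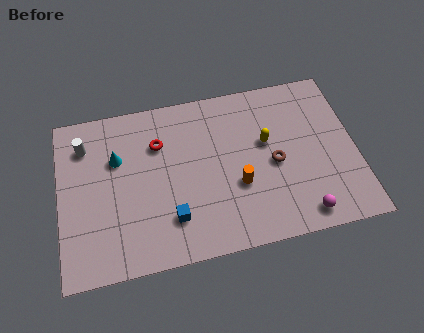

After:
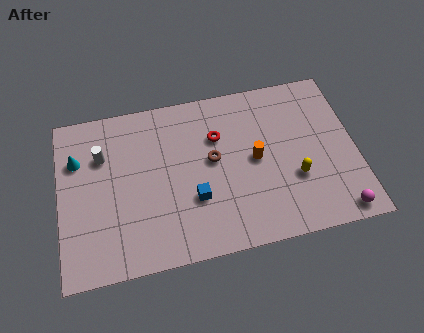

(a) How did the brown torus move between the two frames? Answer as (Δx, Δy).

(-2.9, 0.8)

From the two frames, the brown torus sits at roughly (10.2, 4.1) before and (7.3, 4.9) after.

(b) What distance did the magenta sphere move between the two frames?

1.7

The magenta sphere was near (11.3, 1.1) before and (13.0, 0.9) after, so it travelled √(1.7² + 0.2²) ≈ 1.7 units.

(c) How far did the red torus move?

2.8

The red torus moved from about (4.8, 6.3) to (7.6, 6.1), a distance of √(2.8² + 0.2²) ≈ 2.8.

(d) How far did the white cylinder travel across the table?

1.1

The white cylinder was near (1.3, 6.9) before and (2.1, 6.2) after, so it travelled √(0.8² + 0.7²) ≈ 1.1 units.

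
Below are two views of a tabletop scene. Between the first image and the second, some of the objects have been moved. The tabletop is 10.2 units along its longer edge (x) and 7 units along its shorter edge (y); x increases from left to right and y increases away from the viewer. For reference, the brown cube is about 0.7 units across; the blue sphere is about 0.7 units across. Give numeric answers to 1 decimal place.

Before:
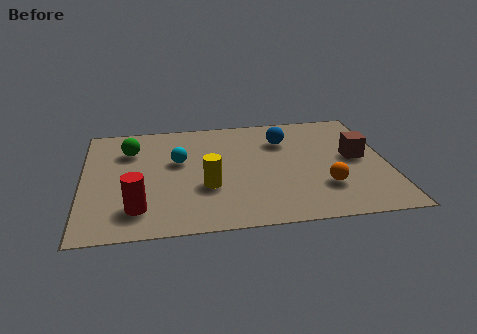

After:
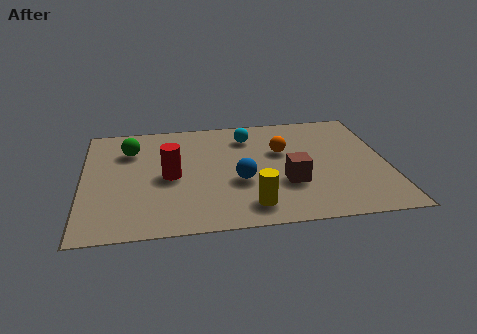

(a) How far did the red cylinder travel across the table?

2.1

The red cylinder moved from about (1.8, 1.5) to (2.9, 3.3), a distance of √(1.1² + 1.8²) ≈ 2.1.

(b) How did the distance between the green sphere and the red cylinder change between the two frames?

-1.4

They were about 3.6 units apart before and 2.2 after — 1.4 units closer together.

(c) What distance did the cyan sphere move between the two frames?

2.7

The cyan sphere was near (3.2, 4.2) before and (5.6, 5.5) after, so it travelled √(2.4² + 1.3²) ≈ 2.7 units.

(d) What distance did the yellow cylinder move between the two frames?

1.9

The yellow cylinder moved from about (4.1, 2.5) to (5.5, 1.2), a distance of √(1.4² + 1.3²) ≈ 1.9.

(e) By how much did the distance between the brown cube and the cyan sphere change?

-2.7

Before: roughly 6.0 units apart; after: 3.3. That's 2.7 units closer together.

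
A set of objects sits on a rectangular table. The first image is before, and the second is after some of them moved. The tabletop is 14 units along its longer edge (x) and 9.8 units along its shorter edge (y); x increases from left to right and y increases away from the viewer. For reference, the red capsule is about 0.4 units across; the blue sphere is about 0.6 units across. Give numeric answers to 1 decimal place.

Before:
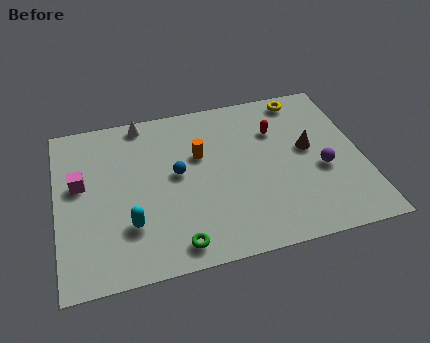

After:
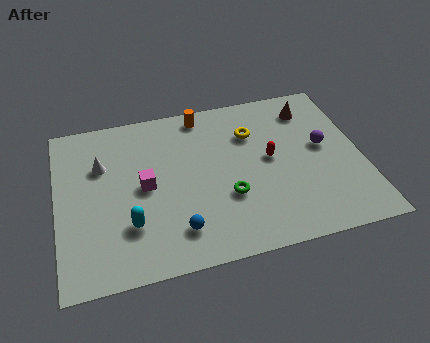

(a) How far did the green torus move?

3.3

The green torus moved from about (5.2, 1.2) to (7.7, 3.4), a distance of √(2.5² + 2.2²) ≈ 3.3.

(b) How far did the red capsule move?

1.7

The red capsule was near (10.2, 6.9) before and (9.8, 5.2) after, so it travelled √(0.4² + 1.7²) ≈ 1.7 units.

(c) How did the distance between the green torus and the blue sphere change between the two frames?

-1.3

Before: roughly 4.1 units apart; after: 2.8. That's 1.3 units closer together.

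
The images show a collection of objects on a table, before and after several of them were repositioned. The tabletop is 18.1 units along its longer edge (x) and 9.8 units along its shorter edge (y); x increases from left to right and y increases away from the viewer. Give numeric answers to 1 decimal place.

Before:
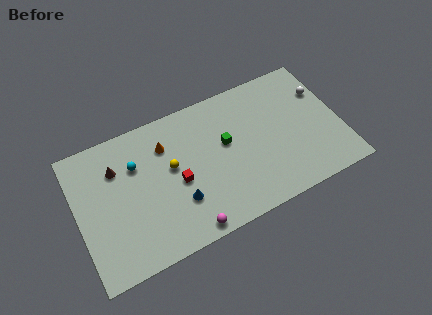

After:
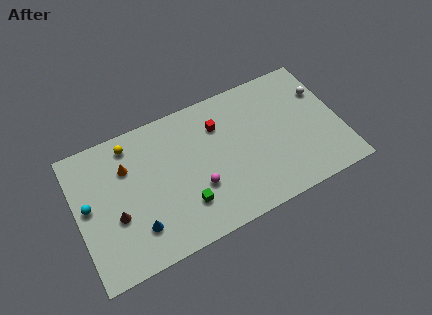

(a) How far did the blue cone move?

3.0

The blue cone was near (6.7, 3.0) before and (3.8, 2.4) after, so it travelled √(2.9² + 0.6²) ≈ 3.0 units.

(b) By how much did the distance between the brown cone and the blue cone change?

-3.7

The distance was about 5.6 in the first image and 1.9 in the second, so they moved 3.7 units closer together.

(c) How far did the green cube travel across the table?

4.5

The green cube moved from about (10.3, 5.7) to (7.1, 2.6), a distance of √(3.2² + 3.1²) ≈ 4.5.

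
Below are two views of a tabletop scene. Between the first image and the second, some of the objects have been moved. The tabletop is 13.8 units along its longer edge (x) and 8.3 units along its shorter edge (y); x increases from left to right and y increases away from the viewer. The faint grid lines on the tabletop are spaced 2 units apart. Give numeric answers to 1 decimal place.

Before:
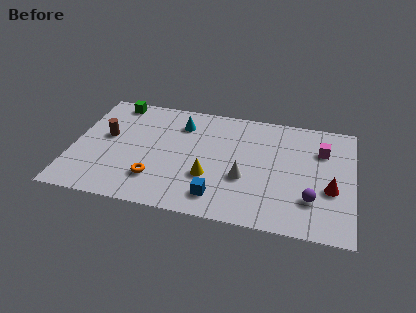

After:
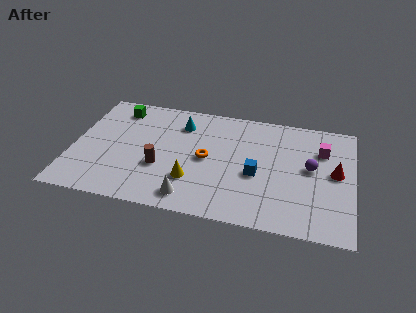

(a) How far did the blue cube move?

2.7

From (7.3, 1.5) to (9.1, 3.5), the blue cube covered √(1.8² + 2.0²) ≈ 2.7 units.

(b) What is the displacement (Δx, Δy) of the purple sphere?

(-0.1, 2.2)

From the two frames, the purple sphere sits at roughly (11.8, 2.3) before and (11.7, 4.5) after.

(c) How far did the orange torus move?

3.1

The orange torus was near (4.2, 2.1) before and (6.6, 4.1) after, so it travelled √(2.4² + 2.0²) ≈ 3.1 units.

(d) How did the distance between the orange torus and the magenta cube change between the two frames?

-3.0

Before: roughly 8.9 units apart; after: 5.9. That's 3.0 units closer together.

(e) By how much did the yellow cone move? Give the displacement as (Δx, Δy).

(-0.8, -0.4)

The yellow cone was at about (6.8, 2.8) and moved to about (6.0, 2.4).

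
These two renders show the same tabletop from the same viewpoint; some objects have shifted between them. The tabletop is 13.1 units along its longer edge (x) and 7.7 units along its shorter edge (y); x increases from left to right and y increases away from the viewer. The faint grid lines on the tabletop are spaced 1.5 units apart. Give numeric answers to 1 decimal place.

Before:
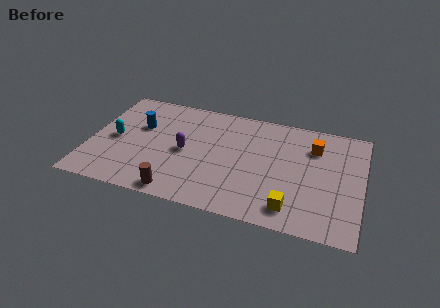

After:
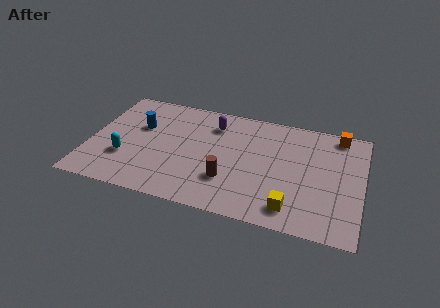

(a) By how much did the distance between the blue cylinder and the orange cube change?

+1.3

Before: roughly 8.4 units apart; after: 9.7. That's 1.3 units further apart.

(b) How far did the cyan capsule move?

1.3

The cyan capsule moved from about (1.2, 3.7) to (1.8, 2.5), a distance of √(0.6² + 1.2²) ≈ 1.3.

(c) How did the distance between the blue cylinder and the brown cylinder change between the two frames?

+0.5

The distance was about 4.7 in the first image and 5.2 in the second, so they moved 0.5 units further apart.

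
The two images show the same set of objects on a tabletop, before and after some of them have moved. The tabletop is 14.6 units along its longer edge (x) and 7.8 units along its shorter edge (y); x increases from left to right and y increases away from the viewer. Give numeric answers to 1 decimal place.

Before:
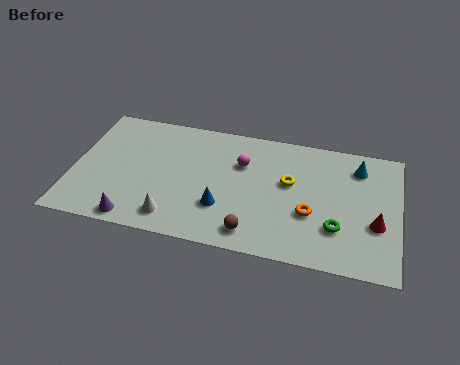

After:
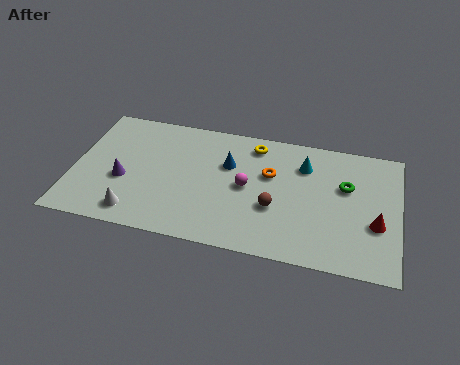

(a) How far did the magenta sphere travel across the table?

1.4

The magenta sphere moved from about (7.5, 5.3) to (7.8, 3.9), a distance of √(0.3² + 1.4²) ≈ 1.4.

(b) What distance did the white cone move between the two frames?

1.7

The white cone was near (4.7, 1.3) before and (3.0, 1.2) after, so it travelled √(1.7² + 0.1²) ≈ 1.7 units.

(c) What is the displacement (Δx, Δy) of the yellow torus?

(-1.7, 2.0)

From the two frames, the yellow torus sits at roughly (9.7, 4.6) before and (8.0, 6.6) after.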